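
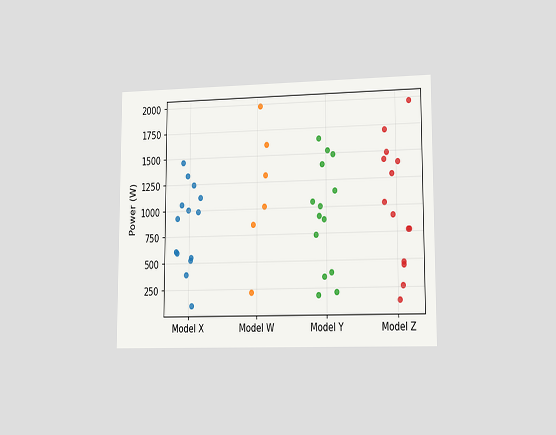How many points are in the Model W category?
6

The chart is viewed slightly from the right. Counting the markers in the Model W column gives 6.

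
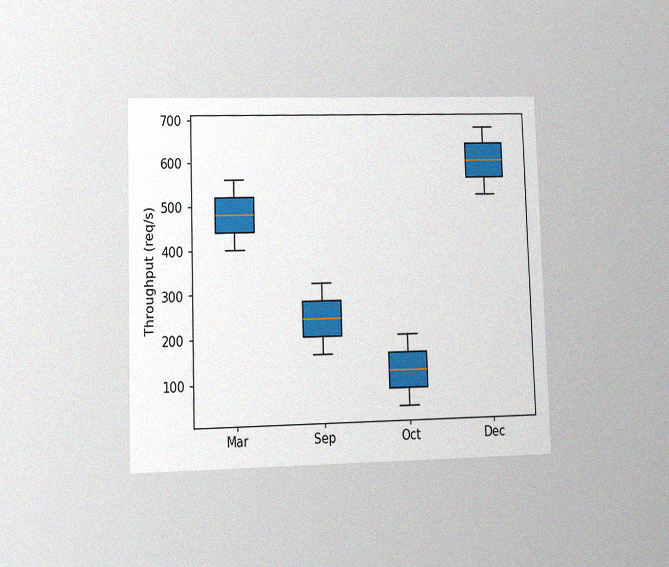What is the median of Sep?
240req/s

The chart is viewed at a slight angle, with some photo noise. The median line in the Sep box sits at 240req/s.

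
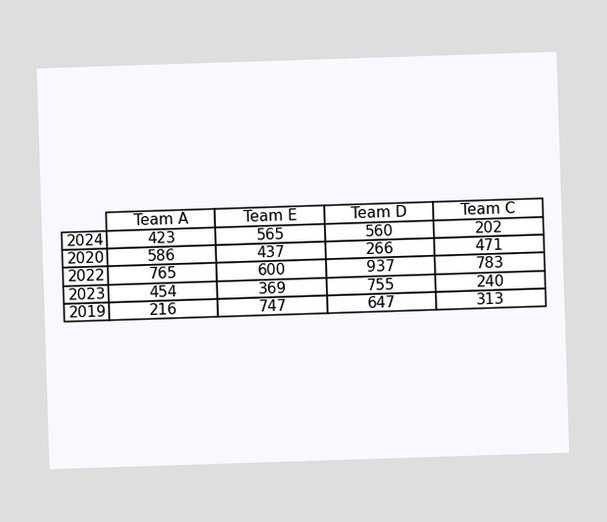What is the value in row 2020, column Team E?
437

The (2020, Team E) cell reads 437.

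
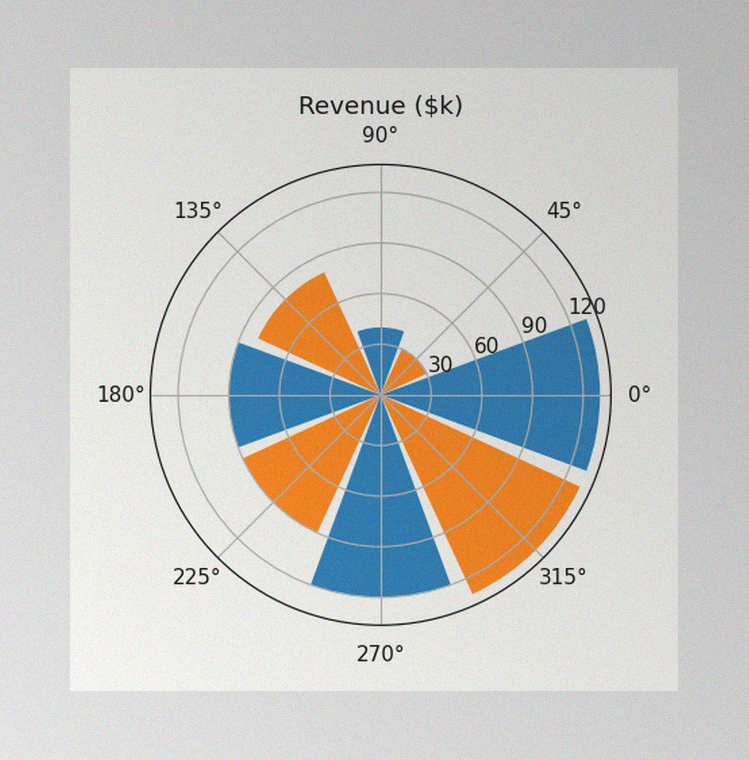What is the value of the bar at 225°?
$90k

The image has some photo noise and uneven lighting. The bar at 225° reaches $90k on the radial axis.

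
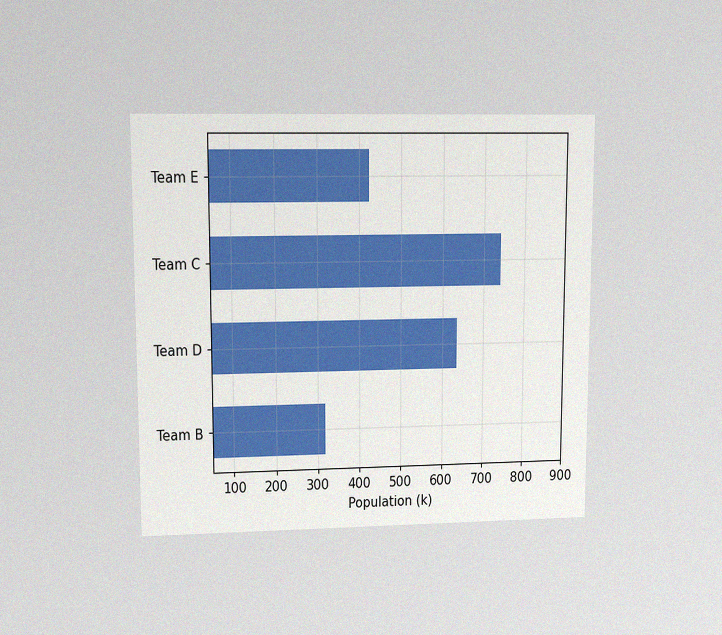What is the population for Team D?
636k

The chart is viewed at a slight angle, with some photo noise. Reading along the chart's x-axis, the Team D bar reaches 636k.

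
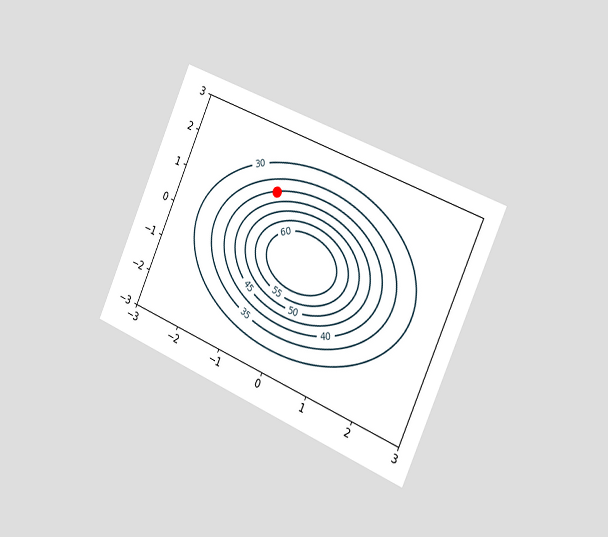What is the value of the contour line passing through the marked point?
40

The chart is tilted about 24° clockwise and viewed slightly from the right. The marked point sits on the contour labelled 40.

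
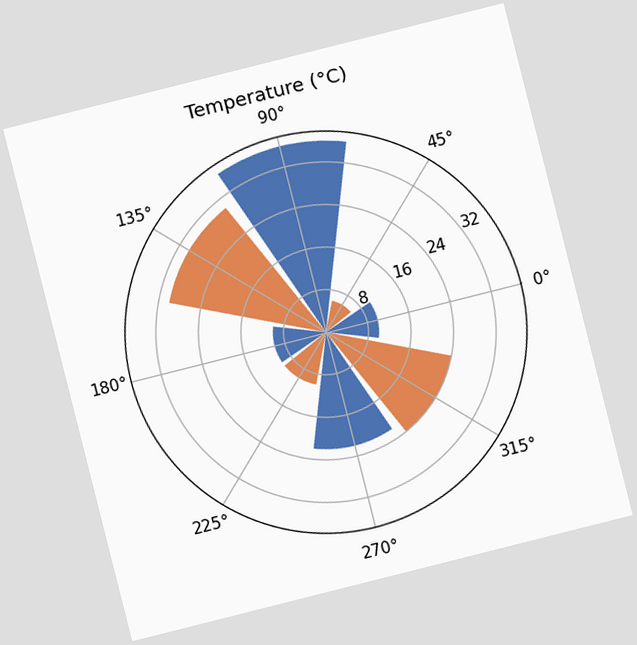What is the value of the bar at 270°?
22°C

The chart is tilted about 14° counter-clockwise. The bar at 270° reaches 22°C on the radial axis.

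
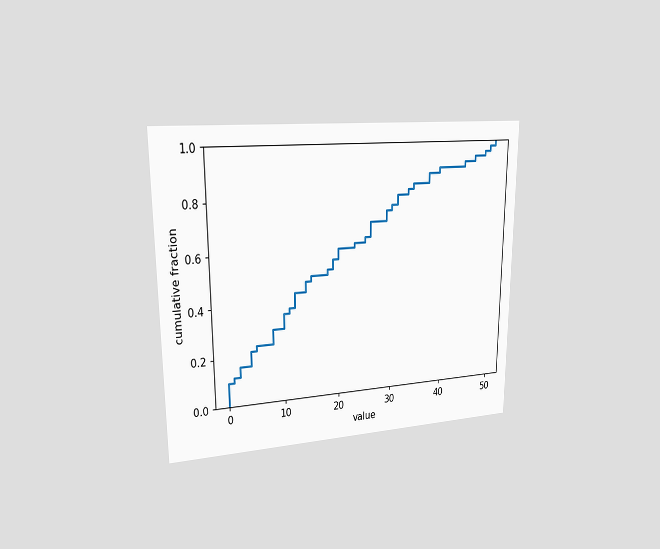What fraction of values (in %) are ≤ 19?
56%

The chart is viewed slightly from the left. At x=19 the ECDF step is at 56%.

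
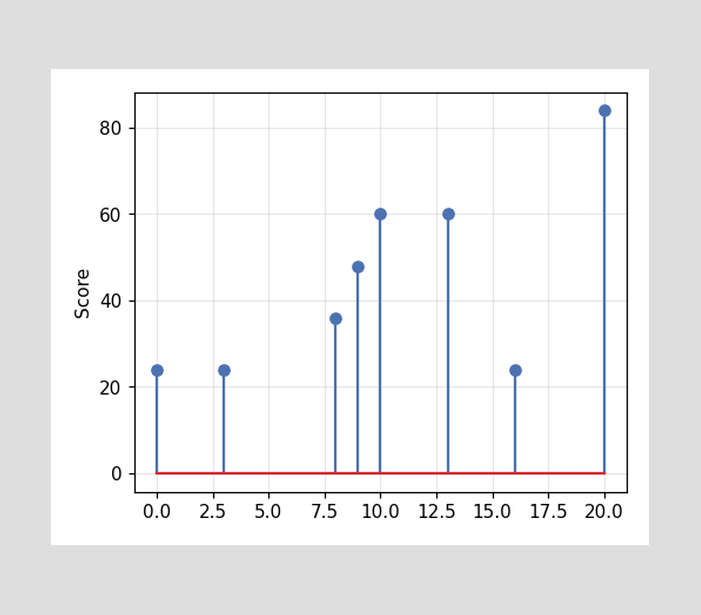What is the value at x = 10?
60

The stem at x=10 reaches 60.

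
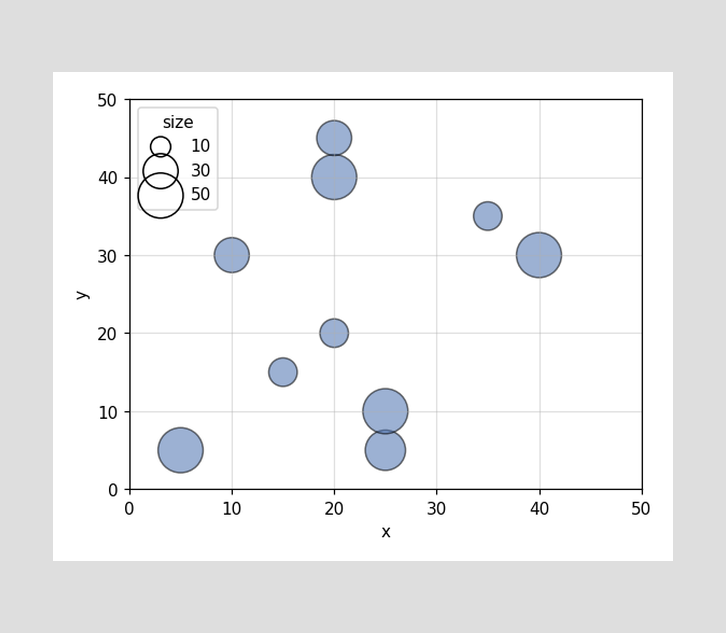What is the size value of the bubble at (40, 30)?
Matching the bubble at (40, 30) against the size legend gives 50.

50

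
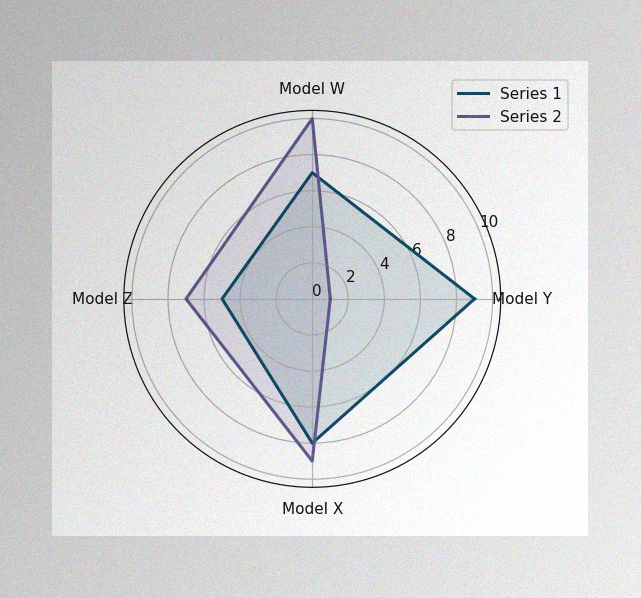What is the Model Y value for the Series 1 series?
9

The image has some photo noise and uneven lighting. On the Model Y axis, Series 1 reaches 9.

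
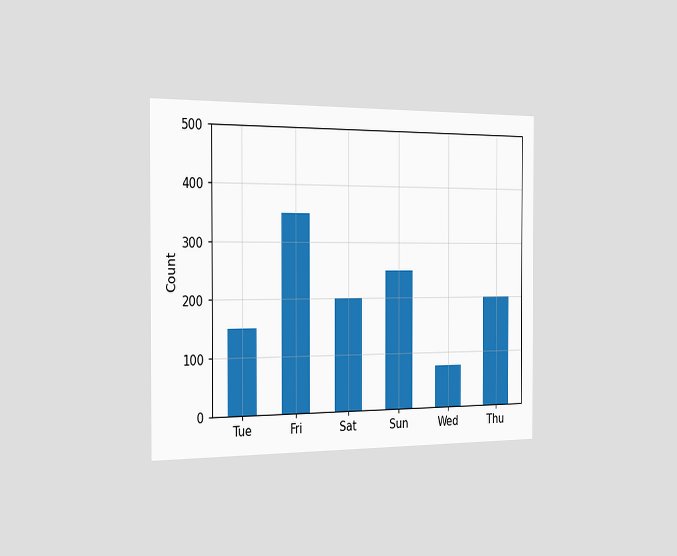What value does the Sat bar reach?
200

The chart is viewed slightly from the left. Reading along the chart's y-axis, the Sat bar reaches 200.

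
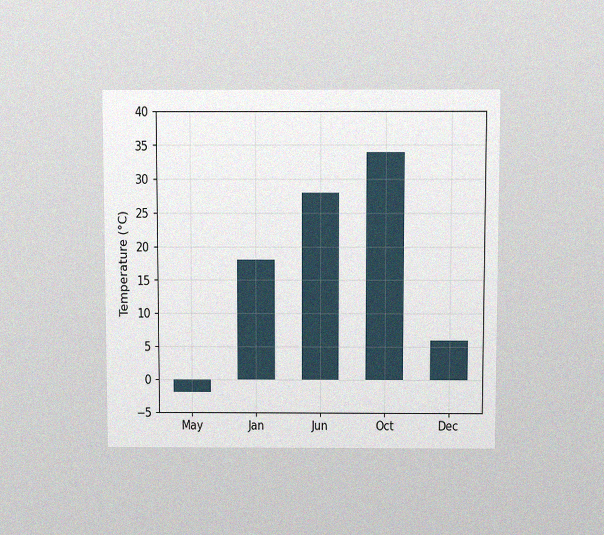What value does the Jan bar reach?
The chart is viewed slightly from above, with some photo noise. Reading along the chart's y-axis, the Jan bar reaches 18°C.

18°C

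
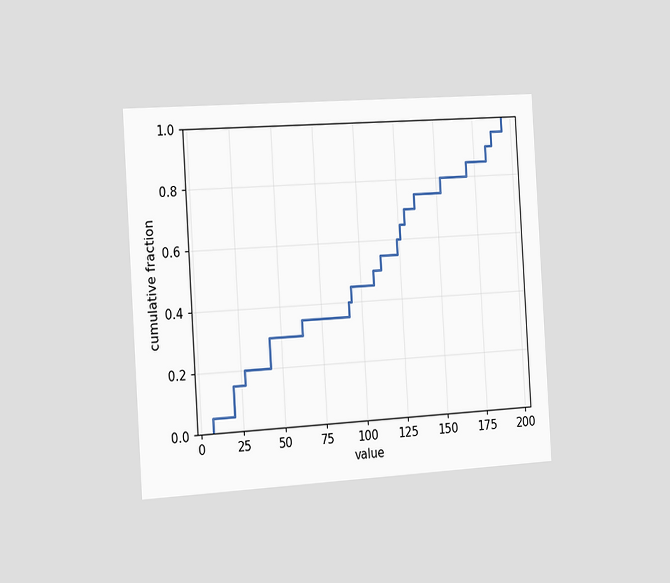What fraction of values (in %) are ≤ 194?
100%

The chart is tilted about 4° counter-clockwise and viewed slightly from the left. At x=194 the ECDF step is at 100%.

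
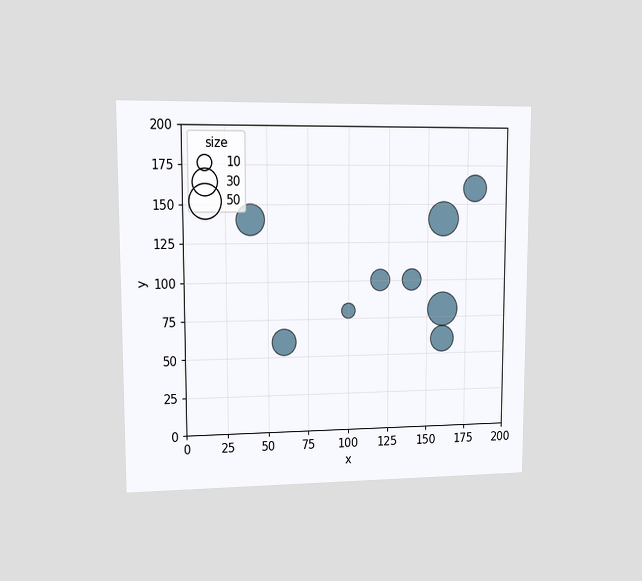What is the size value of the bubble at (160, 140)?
50

The chart is viewed at a slight angle. Matching the bubble at (160, 140) against the size legend gives 50.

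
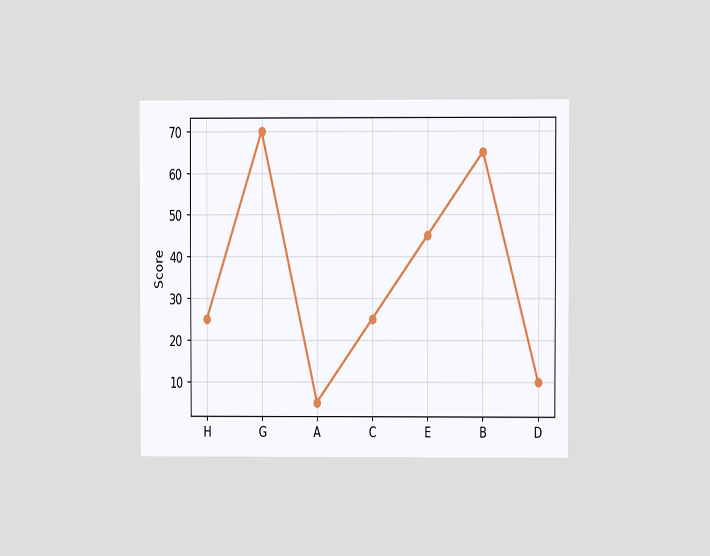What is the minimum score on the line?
The chart is viewed at a slight angle. The lowest point is at A, and reading across to the y-axis gives 5.

5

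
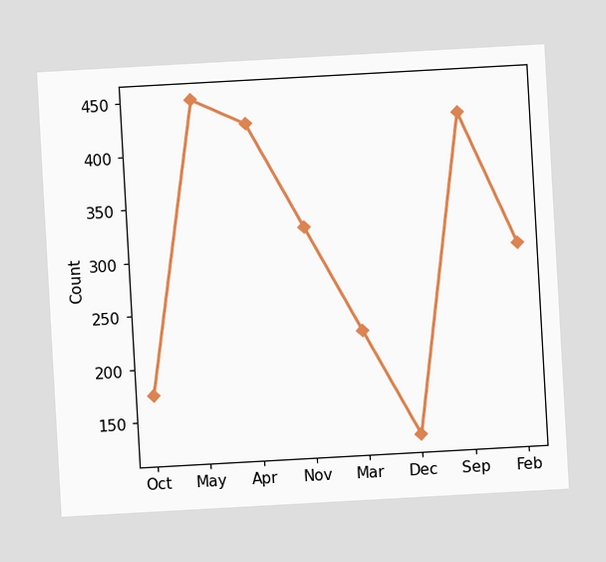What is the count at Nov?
The chart is tilted about 3° counter-clockwise. At Nov, the line is at 325.

325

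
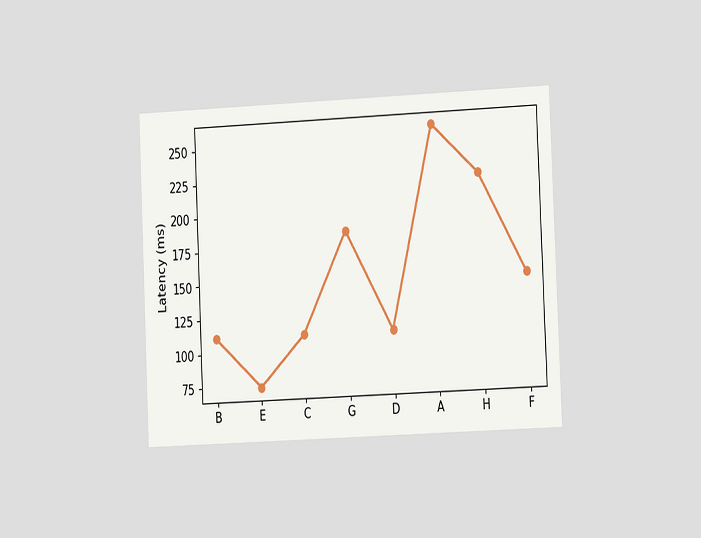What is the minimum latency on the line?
The chart is tilted about 3° counter-clockwise and viewed slightly from the right. The lowest point is at E, and reading across to the y-axis gives 74ms.

74ms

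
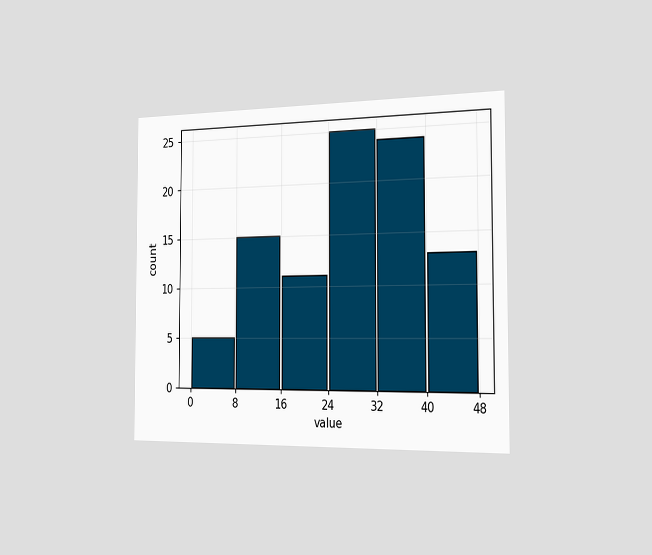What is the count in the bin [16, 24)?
The chart is viewed slightly from the right. The [16, 24) bin has height 11.

11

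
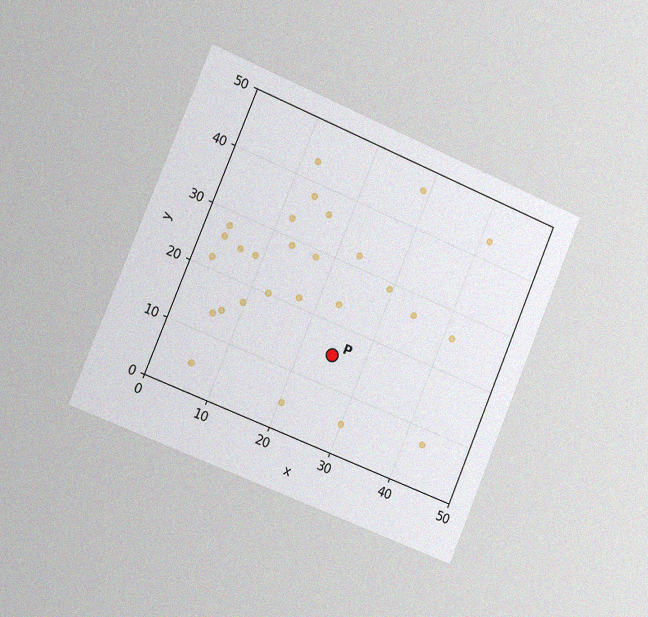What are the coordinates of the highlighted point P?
(25, 15)

The chart is tilted about 23° clockwise and viewed slightly from the left, with some photo noise. Following the gridlines from P to each axis, P sits at (25, 15).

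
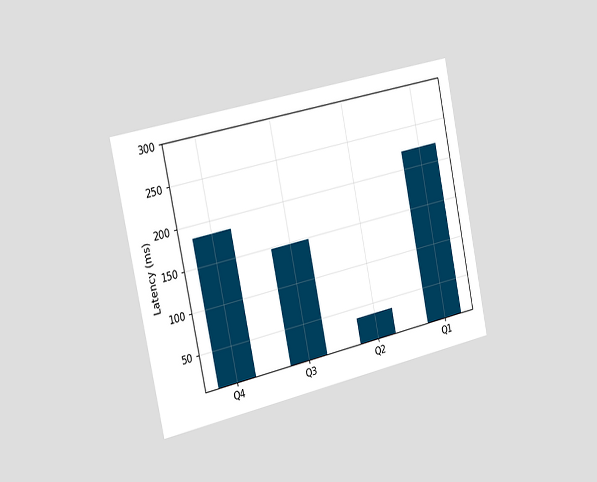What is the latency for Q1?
The chart is tilted about 12° counter-clockwise and viewed slightly from the left. Reading along the chart's y-axis, the Q1 bar reaches 222ms.

222ms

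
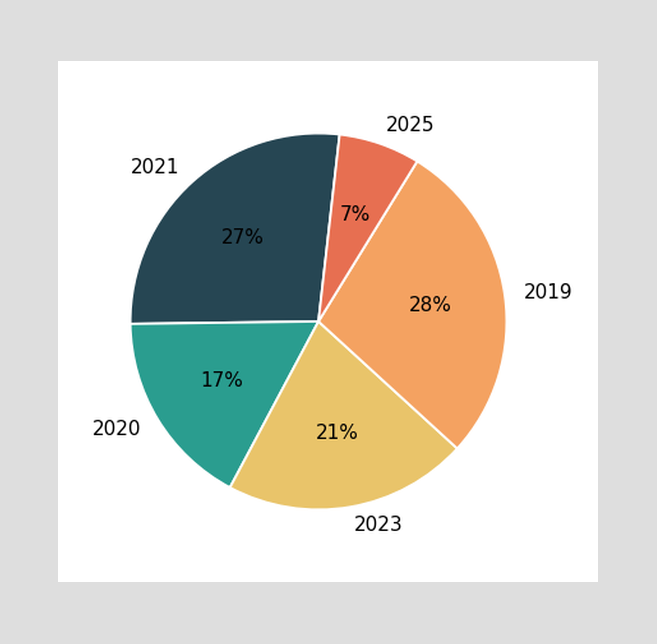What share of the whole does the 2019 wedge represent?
28%

The 2019 slice takes up 28% of the pie.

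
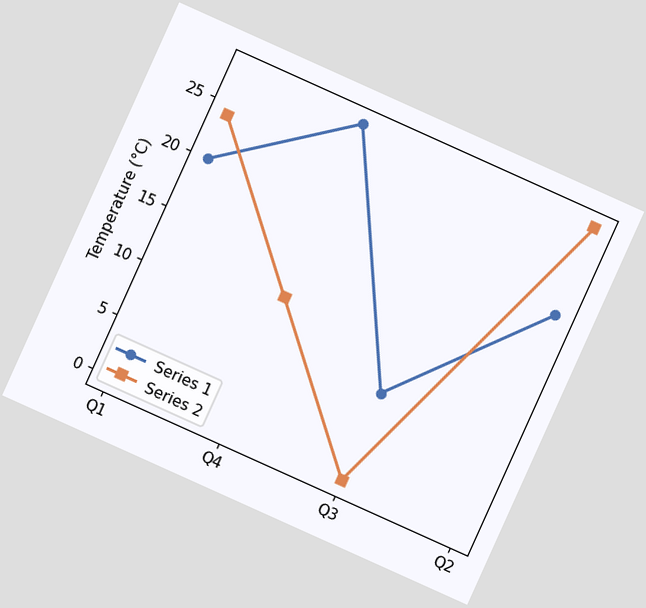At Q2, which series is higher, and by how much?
Series 2, by 8°C

The chart is tilted about 24° clockwise. At Q2, Series 2 sits above the other line by 8°C.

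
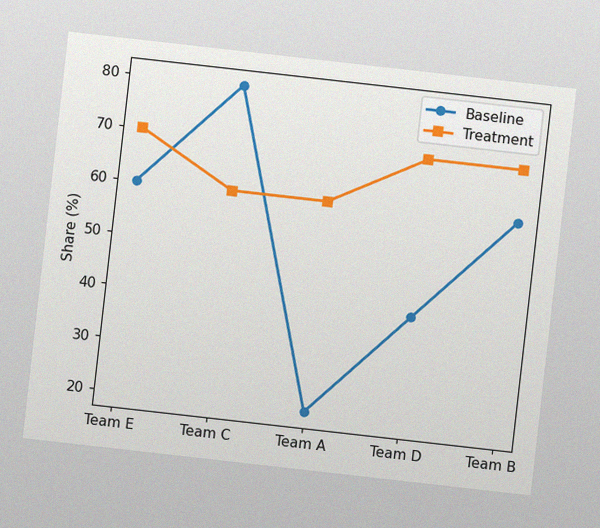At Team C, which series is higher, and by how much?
The chart is tilted about 6° clockwise, with some photo noise. At Team C, Baseline sits above the other line by 20%.

Baseline, by 20%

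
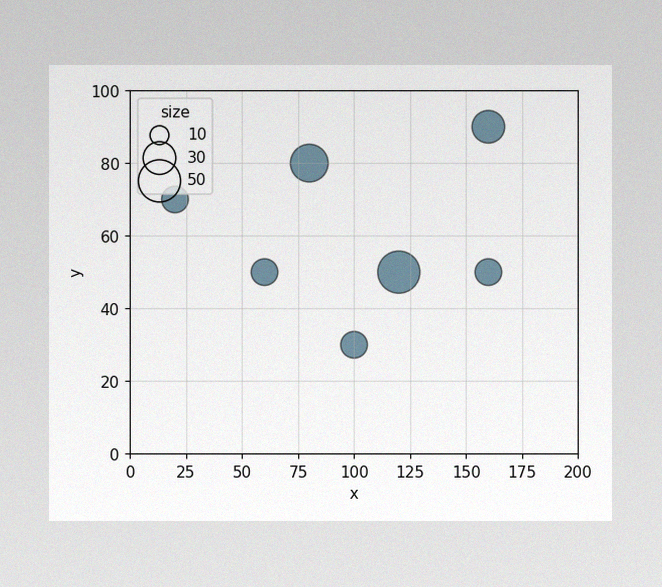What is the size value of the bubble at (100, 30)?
20

The image has some photo noise and uneven lighting. Matching the bubble at (100, 30) against the size legend gives 20.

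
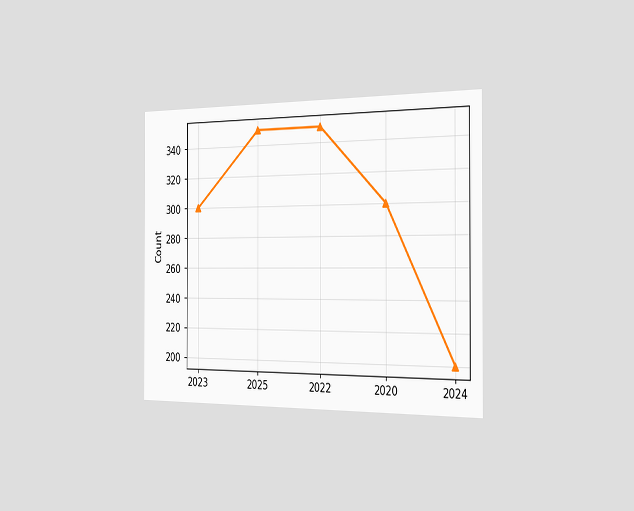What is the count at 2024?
200

The chart is viewed slightly from the right. At 2024, the line is at 200.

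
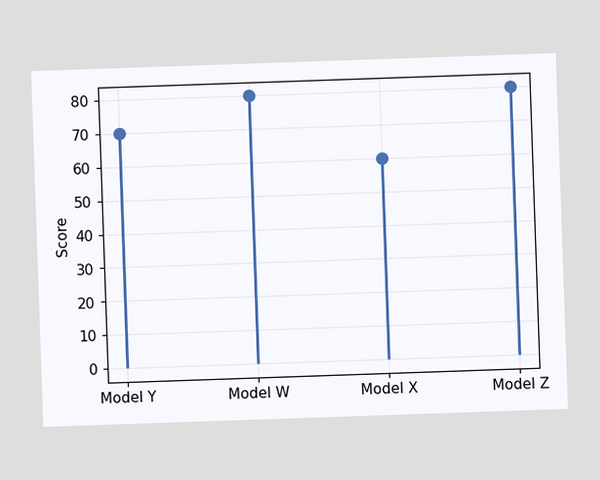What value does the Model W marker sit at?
80

The Model W marker sits at 80.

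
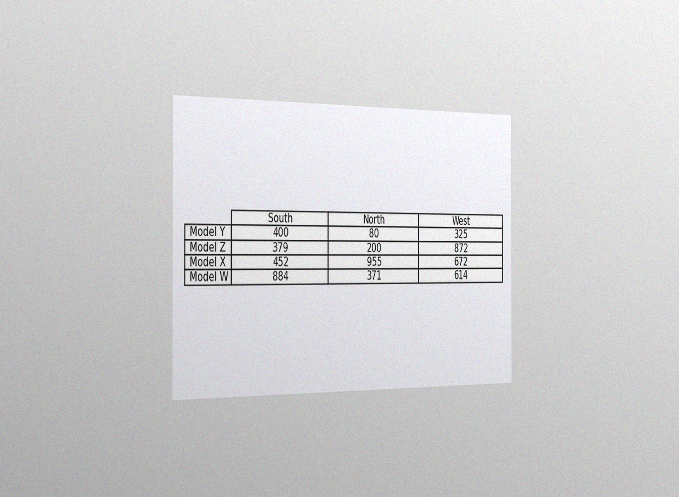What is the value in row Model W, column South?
The chart is viewed slightly from the left, with some photo noise. The (Model W, South) cell reads 884.

884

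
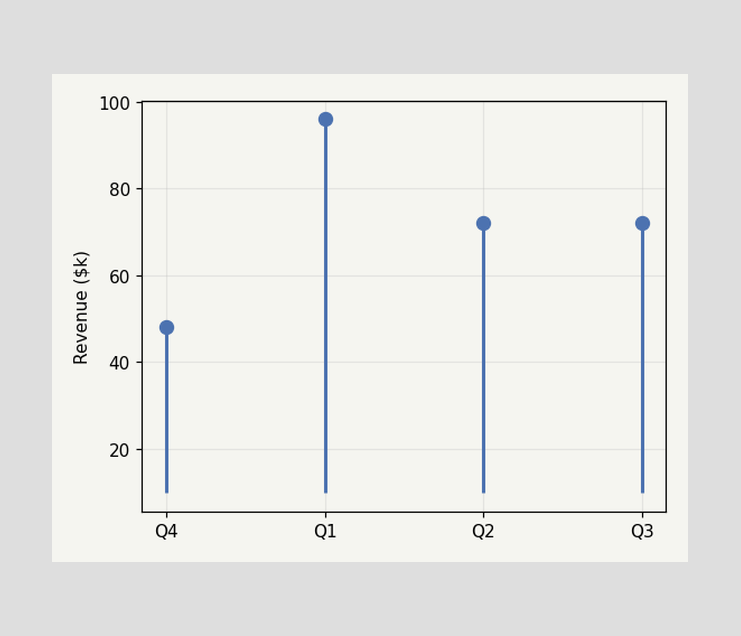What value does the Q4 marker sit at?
The Q4 marker sits at $48k.

$48k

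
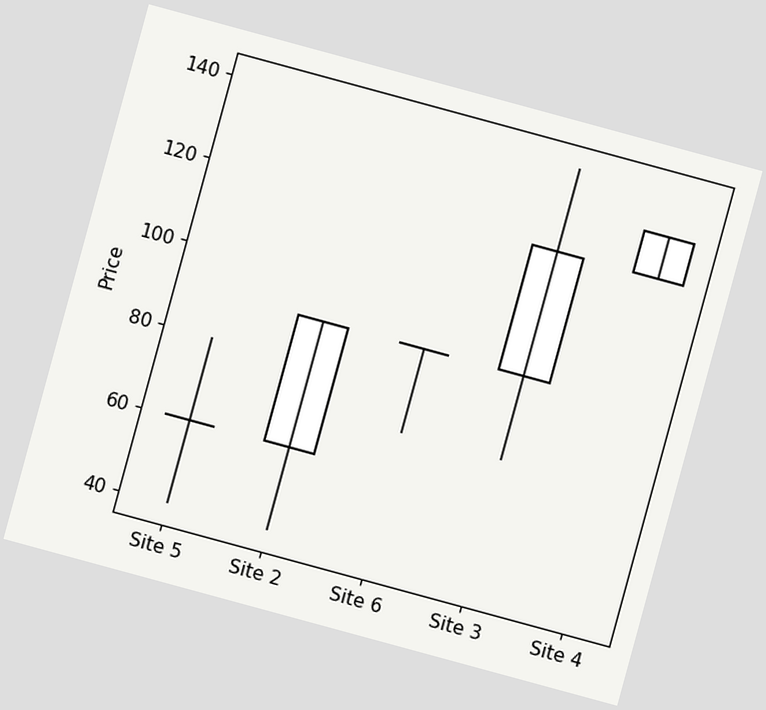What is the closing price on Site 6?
90

The chart is tilted about 15° clockwise. The Site 6 candle closes at 90.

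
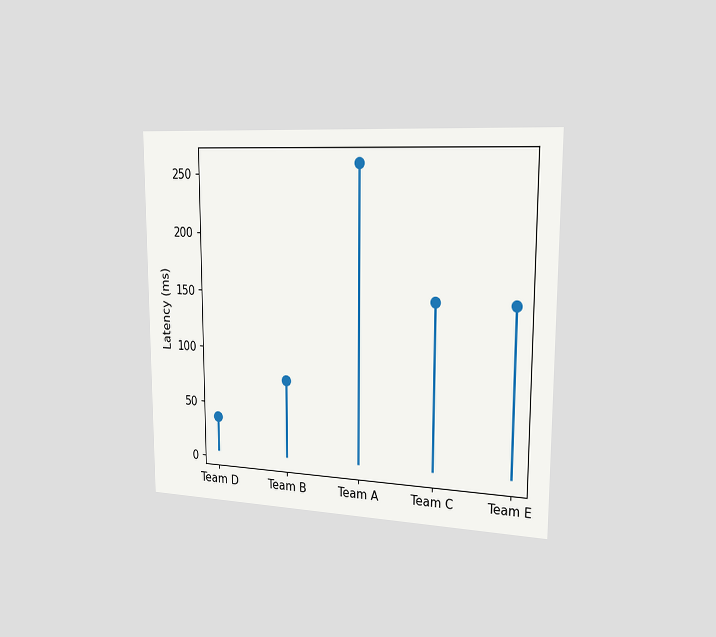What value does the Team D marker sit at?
37ms

The chart is viewed slightly from the right. The Team D marker sits at 37ms.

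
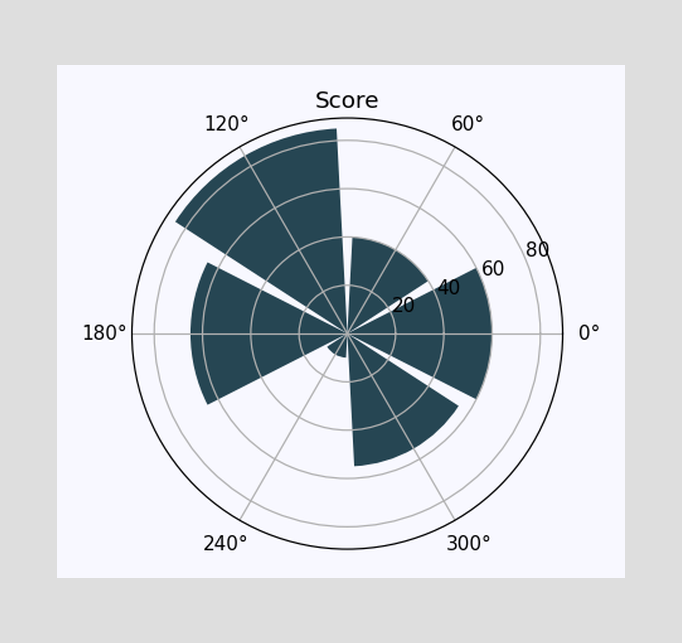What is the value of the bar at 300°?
55

The bar at 300° reaches 55 on the radial axis.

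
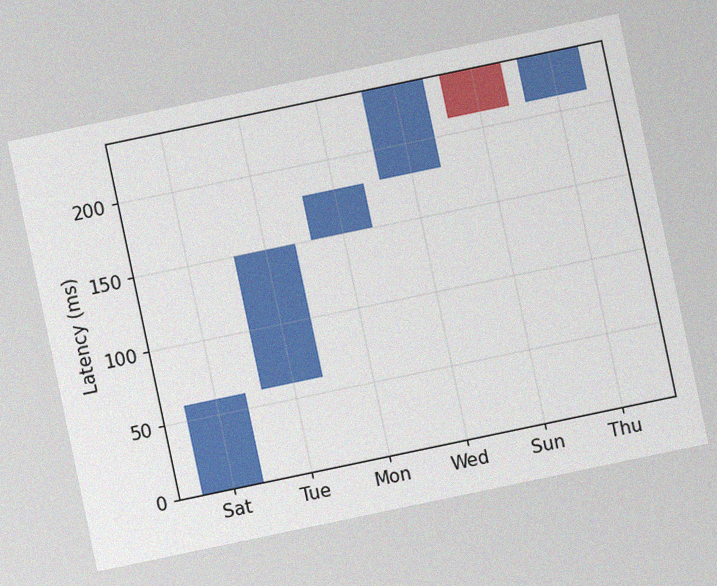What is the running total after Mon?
The chart is tilted about 12° counter-clockwise, with some photo noise. After Mon the running total reaches 180ms.

180ms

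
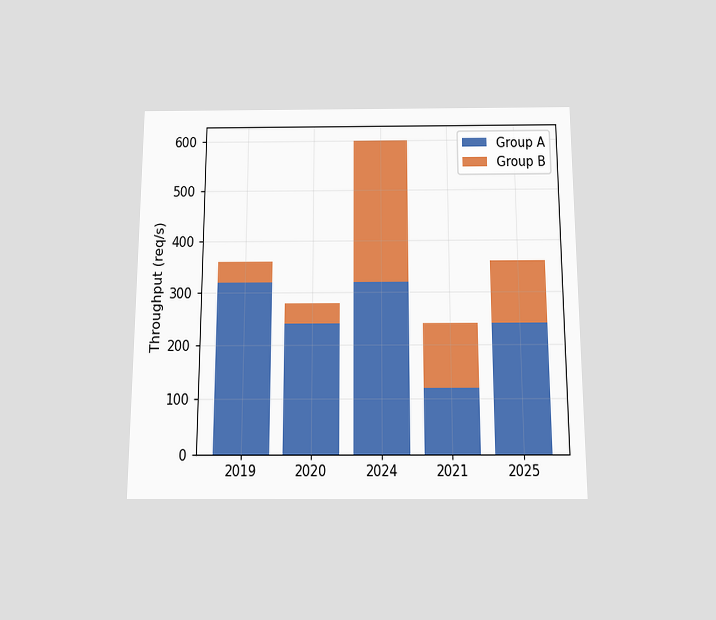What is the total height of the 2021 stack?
240req/s

The chart is viewed slightly from below. The 2021 stack's top reaches 240req/s on the y-axis.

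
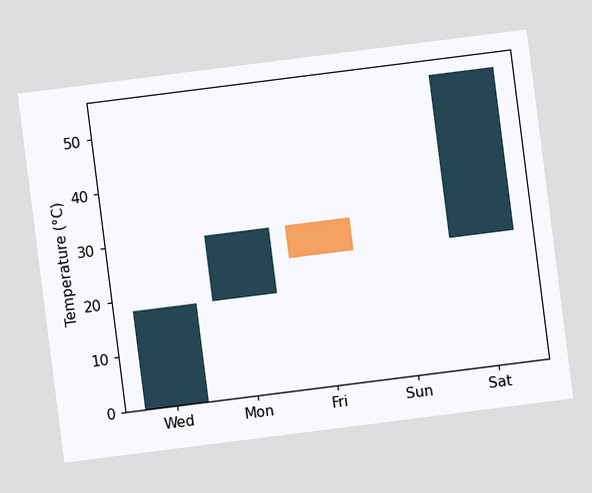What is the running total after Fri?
24°C

The chart is tilted about 7° counter-clockwise. After Fri the running total reaches 24°C.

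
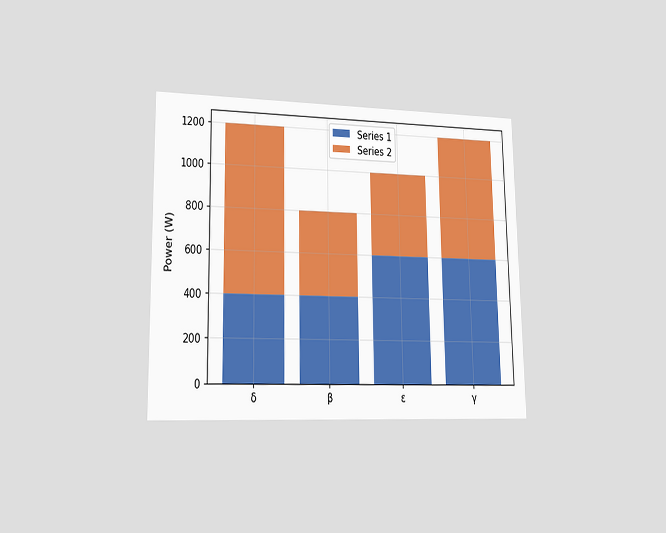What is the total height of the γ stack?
The chart is viewed at a slight angle. The γ stack's top reaches 1200W on the y-axis.

1200W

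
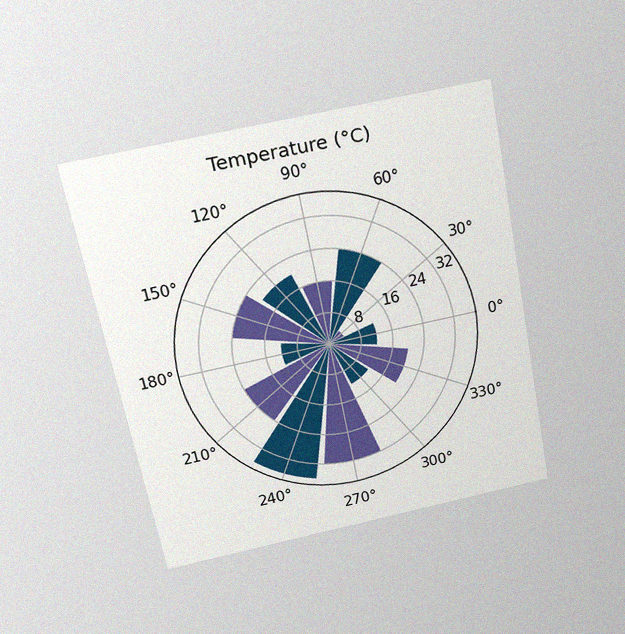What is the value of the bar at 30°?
4°C

The chart is tilted about 11° counter-clockwise and viewed slightly from above, with some photo noise. The bar at 30° reaches 4°C on the radial axis.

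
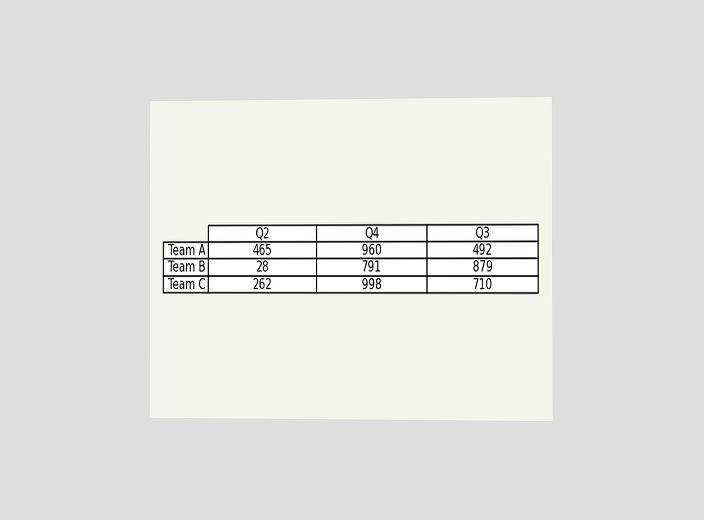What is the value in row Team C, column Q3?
710

The chart is viewed slightly from the right. The (Team C, Q3) cell reads 710.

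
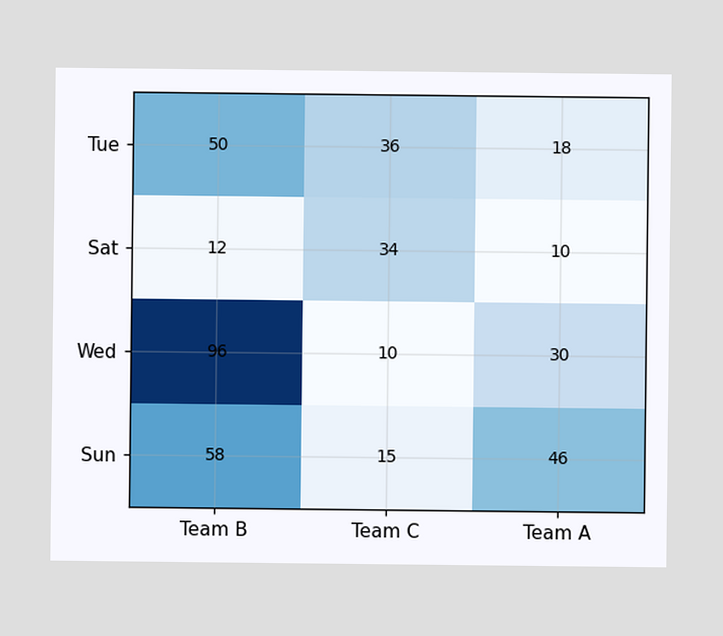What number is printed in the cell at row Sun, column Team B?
The (Sun, Team B) cell reads 58.

58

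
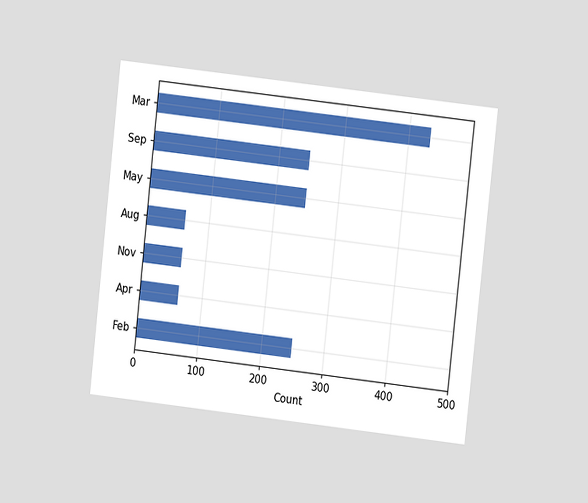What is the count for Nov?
The chart is tilted about 6° clockwise and viewed at a slight angle. Reading along the chart's x-axis, the Nov bar reaches 62.

62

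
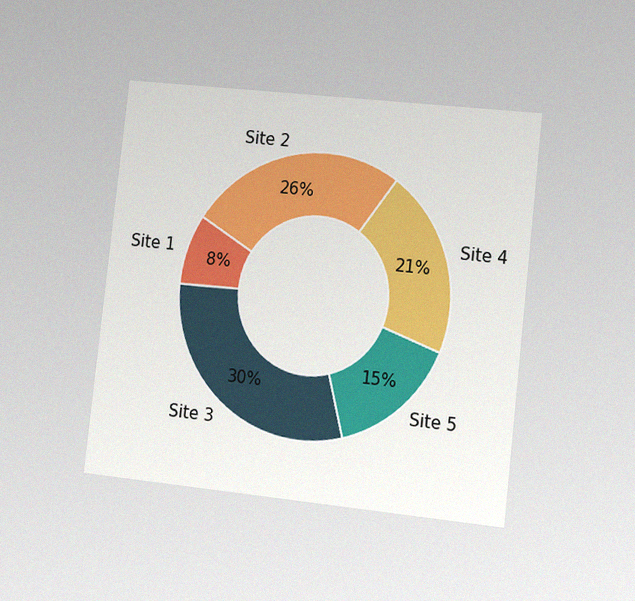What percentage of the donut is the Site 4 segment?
21%

The chart is tilted about 6° clockwise and viewed slightly from the right, with some photo noise. The Site 4 segment takes up 21% of the ring.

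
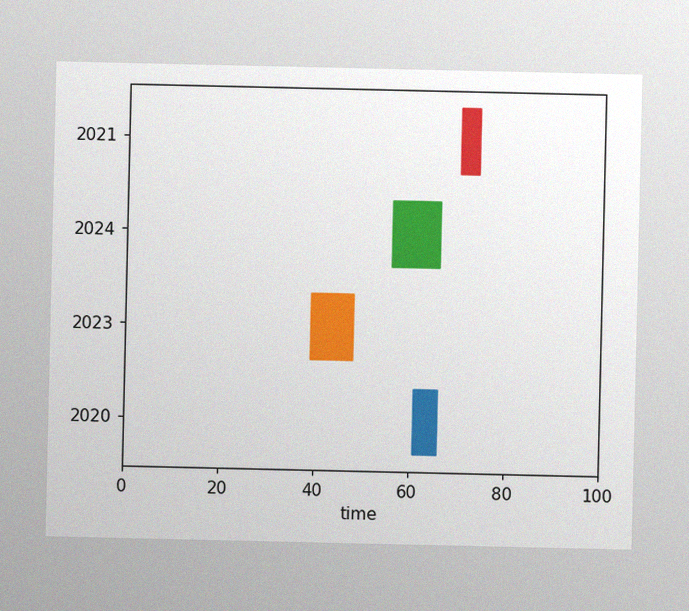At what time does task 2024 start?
The image has some photo noise and uneven lighting. The 2024 bar begins at t=56.

56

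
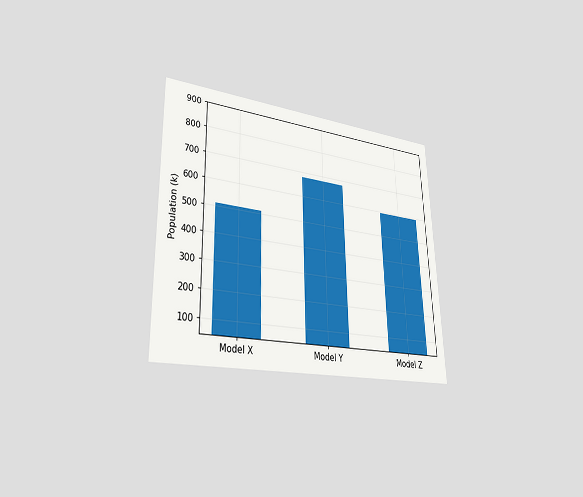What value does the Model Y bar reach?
The chart is viewed slightly from the left. Reading along the chart's y-axis, the Model Y bar reaches 680k.

680k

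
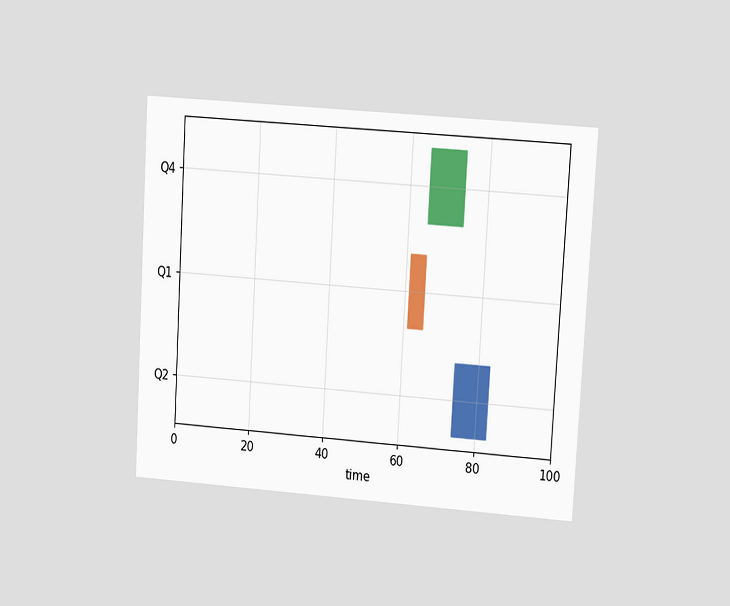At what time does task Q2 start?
74

The chart is tilted about 3° clockwise and viewed at a slight angle. The Q2 bar begins at t=74.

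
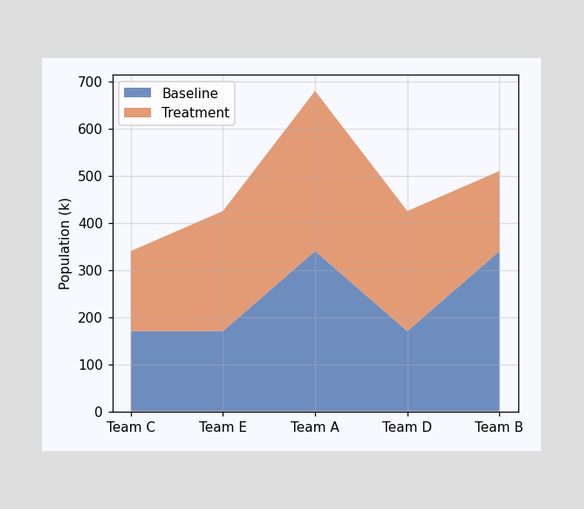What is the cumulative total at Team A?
The stacked total at Team A reaches 680k.

680k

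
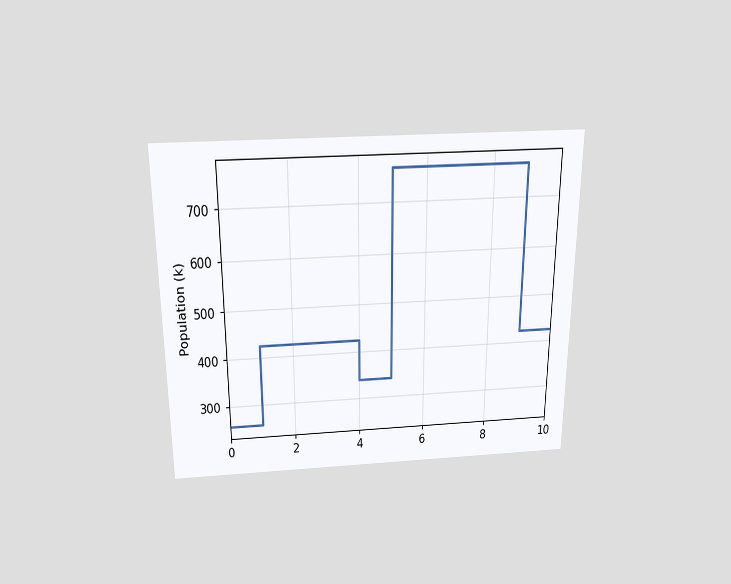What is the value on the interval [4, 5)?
340k

The chart is viewed slightly from above. On [4, 5) the step sits at 340k.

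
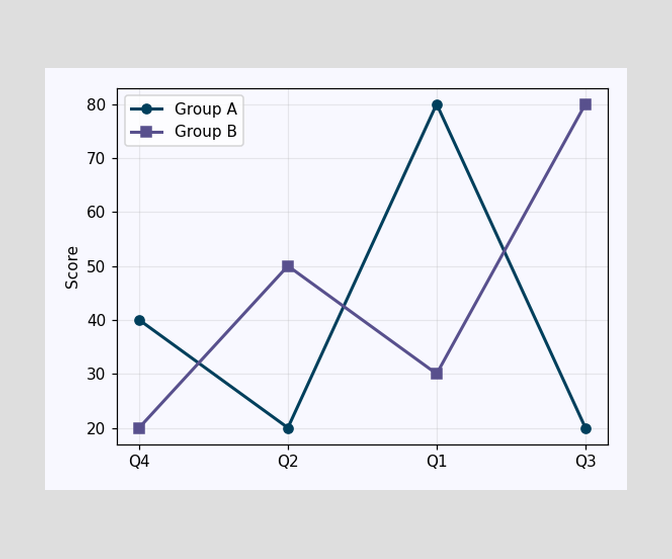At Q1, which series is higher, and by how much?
Group A, by 50

At Q1, Group A sits above the other line by 50.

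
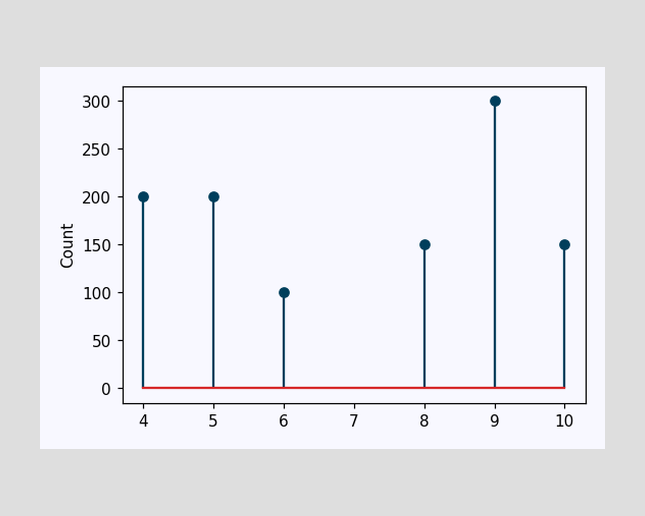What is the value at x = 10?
The stem at x=10 reaches 150.

150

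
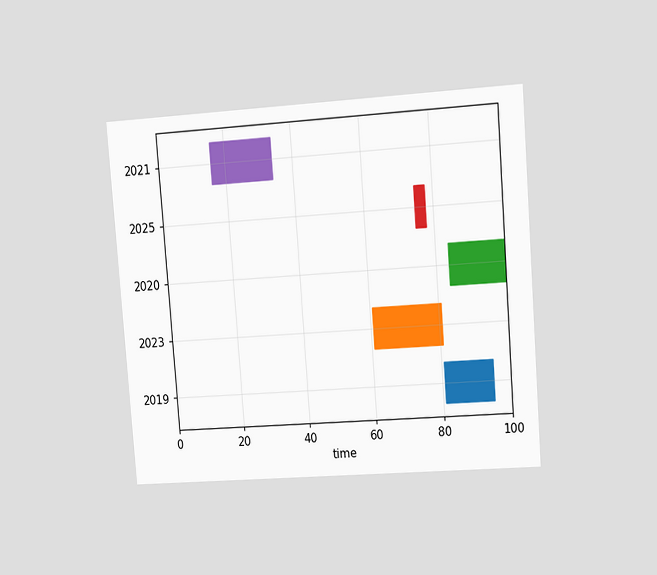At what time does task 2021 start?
16

The chart is tilted about 4° counter-clockwise and viewed at a slight angle. The 2021 bar begins at t=16.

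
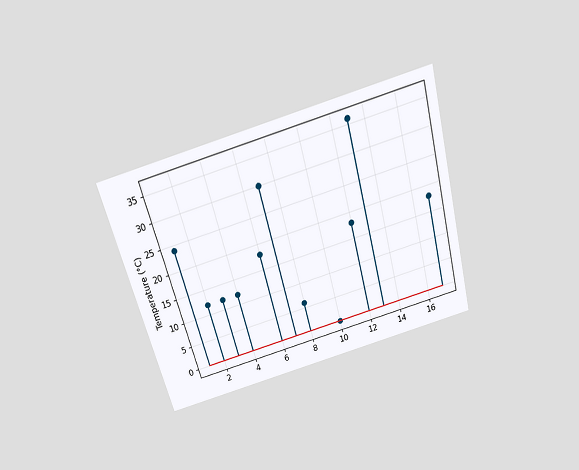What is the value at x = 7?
The chart is tilted about 15° counter-clockwise and viewed slightly from above. The stem at x=7 reaches 30°C.

30°C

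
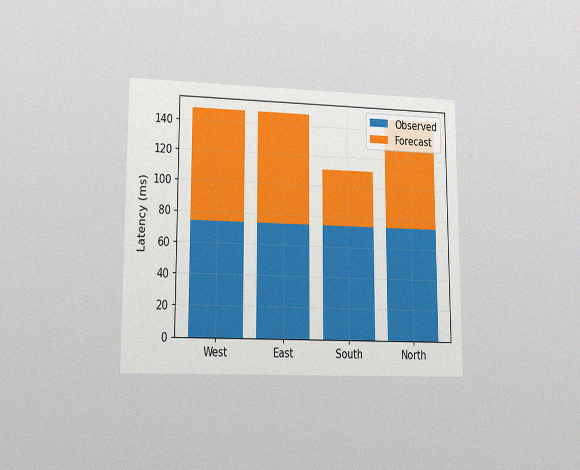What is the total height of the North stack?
The chart is viewed at a slight angle, with some photo noise. The North stack's top reaches 148ms on the y-axis.

148ms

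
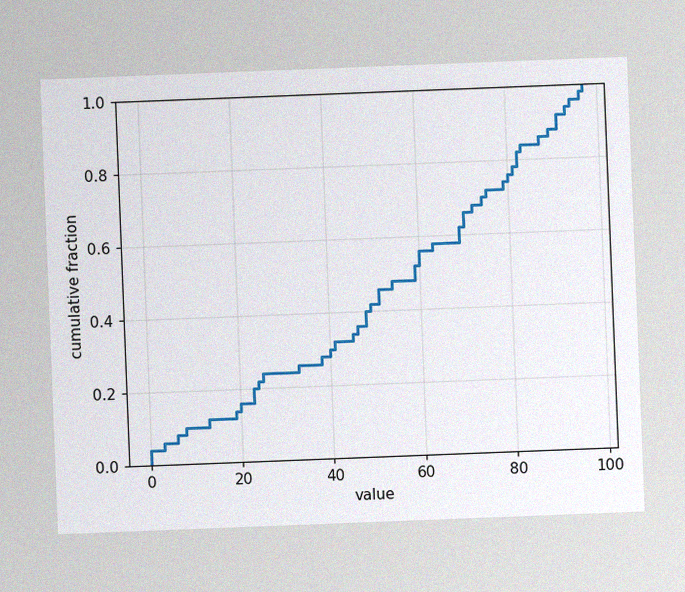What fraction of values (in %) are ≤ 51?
The chart is tilted about 2° counter-clockwise, with some photo noise. At x=51 the ECDF step is at 46%.

46%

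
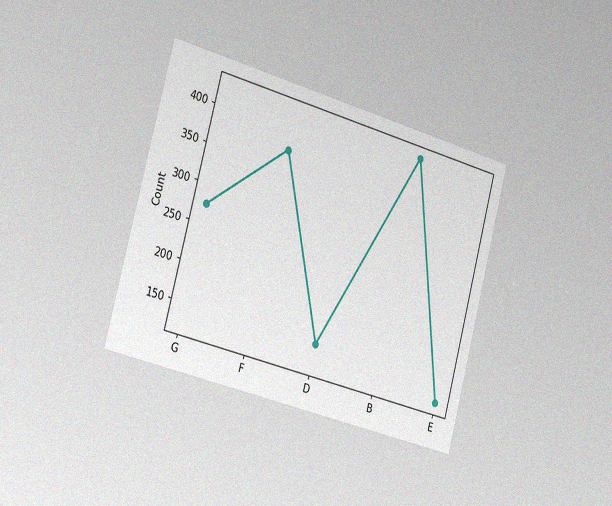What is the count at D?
The chart is tilted about 15° clockwise and viewed slightly from the left, with some photo noise. At D, the line is at 150.

150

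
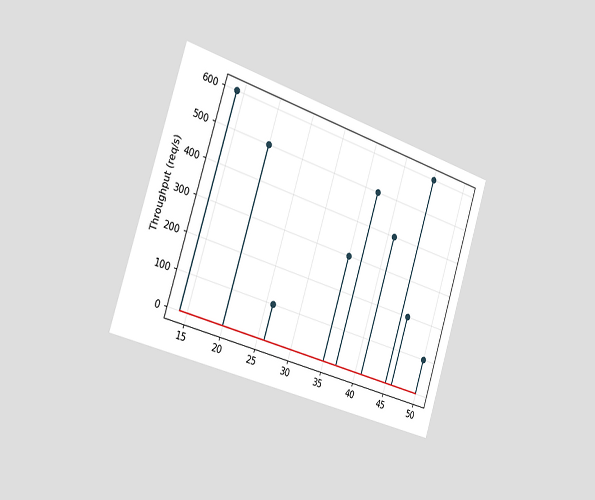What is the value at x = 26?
The chart is tilted about 18° clockwise and viewed slightly from the left. The stem at x=26 reaches 100req/s.

100req/s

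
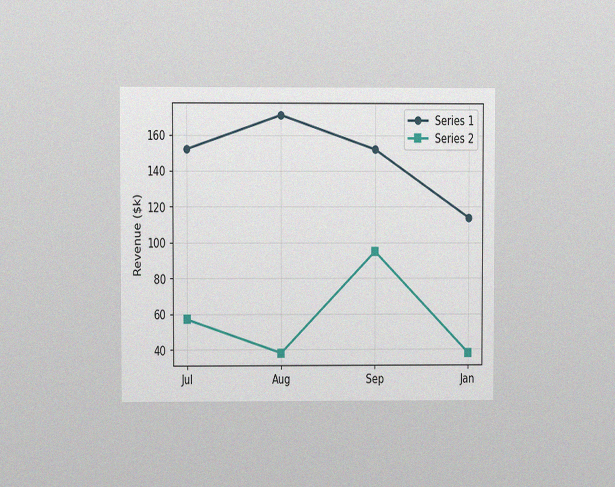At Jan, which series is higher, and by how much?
Series 1, by $76k

The chart is viewed at a slight angle, with some photo noise. At Jan, Series 1 sits above the other line by $76k.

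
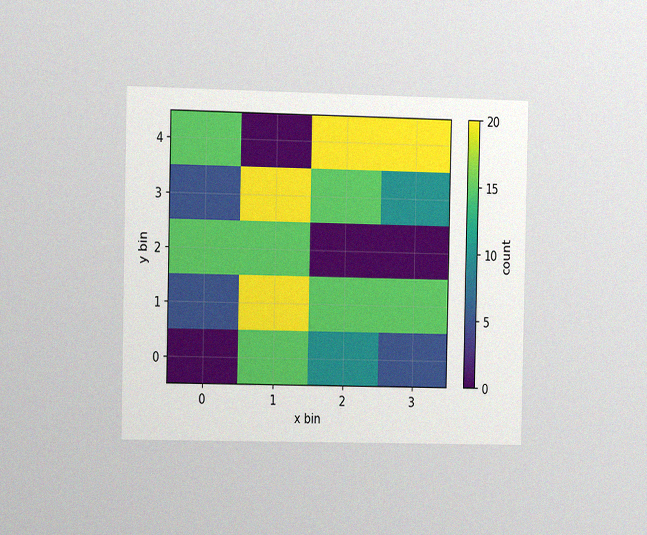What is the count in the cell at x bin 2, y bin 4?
20

The chart is viewed slightly from the left, with some photo noise. Matching the cell (2, 4) against the colorbar gives 20.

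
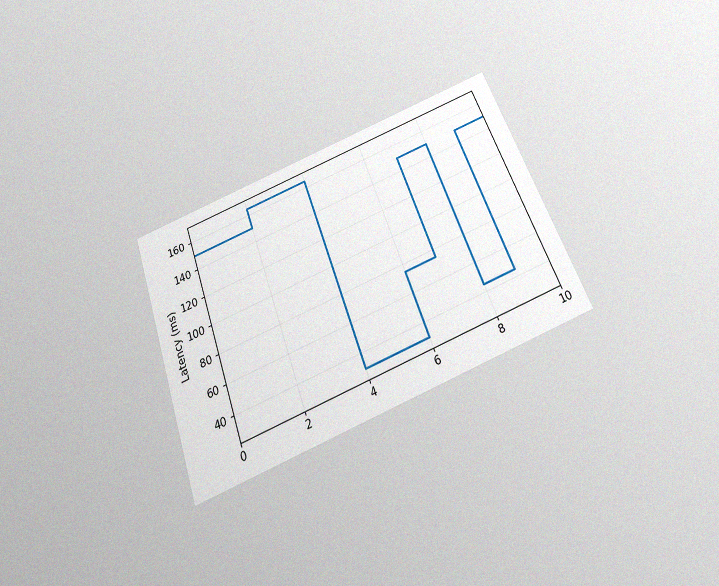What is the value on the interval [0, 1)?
The chart is tilted about 20° counter-clockwise and viewed slightly from below, with some photo noise. On [0, 1) the step sits at 150ms.

150ms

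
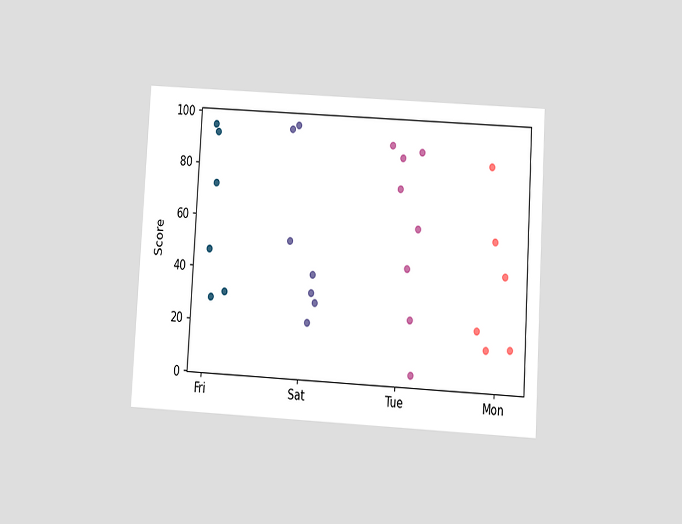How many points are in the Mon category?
The chart is tilted about 3° clockwise and viewed slightly from below. Counting the markers in the Mon column gives 6.

6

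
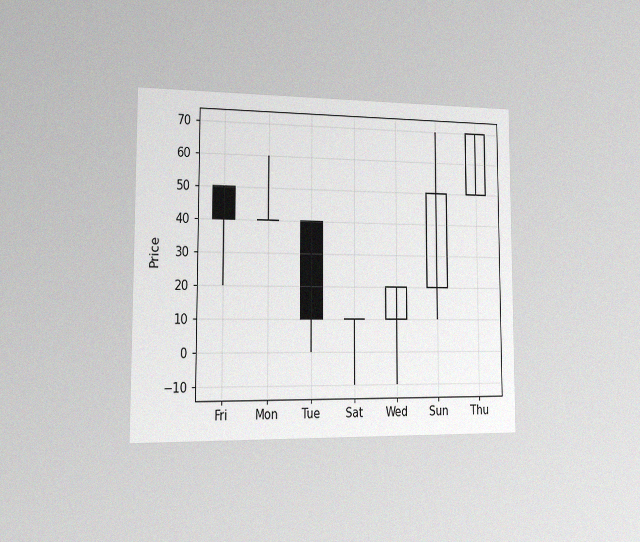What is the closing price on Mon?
40

The chart is viewed slightly from the left, with some photo noise. The Mon candle closes at 40.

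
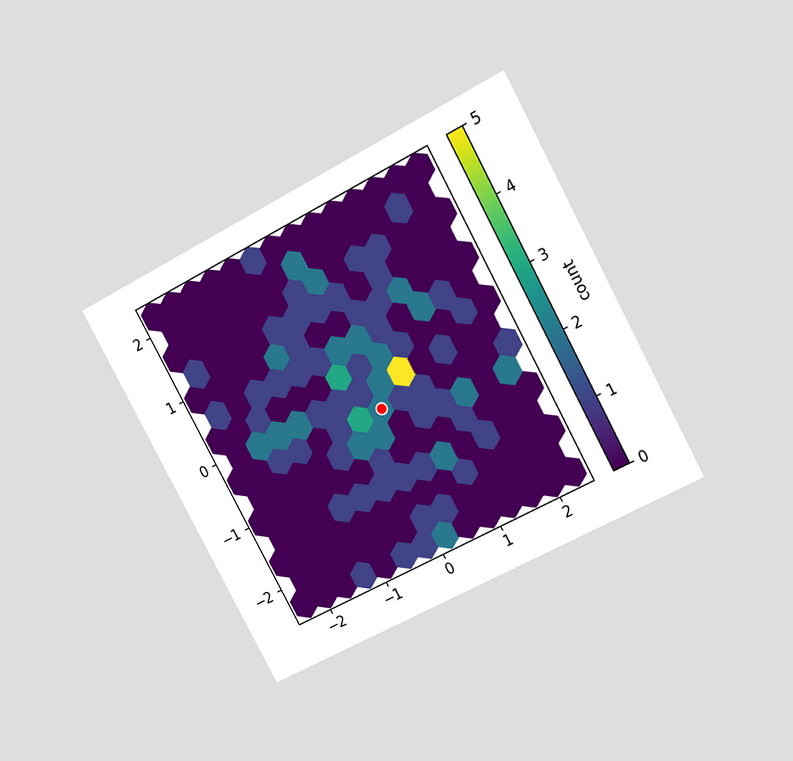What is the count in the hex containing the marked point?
The chart is tilted about 28° counter-clockwise and viewed at a slight angle. The marked hex reads 2 on the colorbar.

2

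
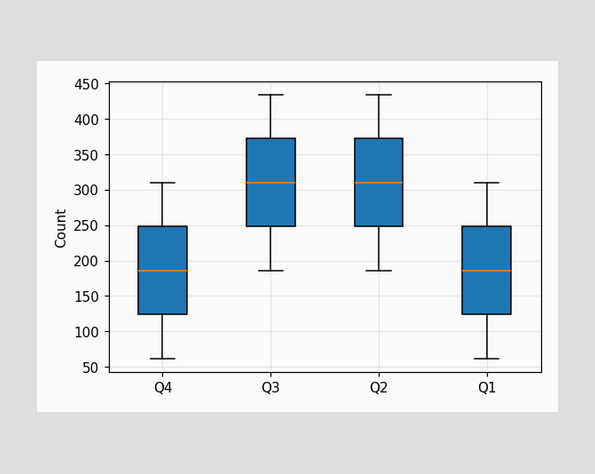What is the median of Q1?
186

The median line in the Q1 box sits at 186.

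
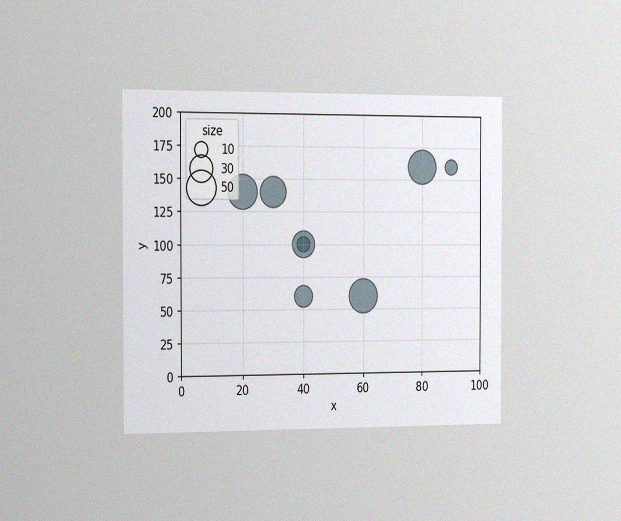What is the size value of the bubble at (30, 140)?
40

The chart is viewed slightly from the left, with some photo noise. Matching the bubble at (30, 140) against the size legend gives 40.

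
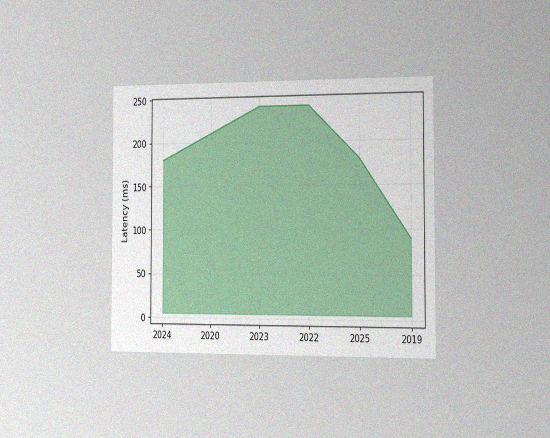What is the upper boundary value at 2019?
The chart is viewed slightly from the right, with some photo noise. At 2019 the upper boundary is at 90ms.

90ms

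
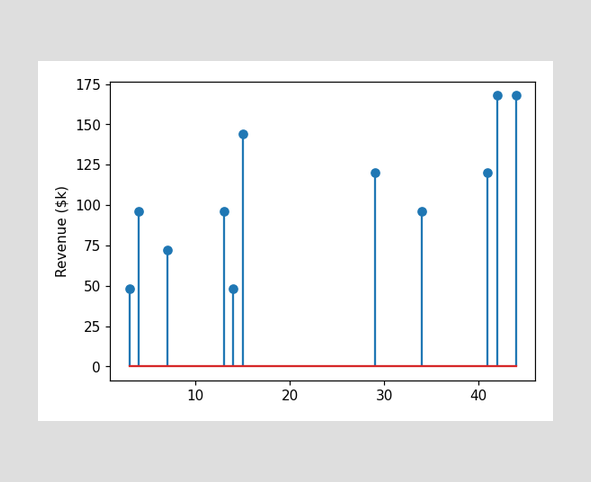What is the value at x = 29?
The stem at x=29 reaches $120k.

$120k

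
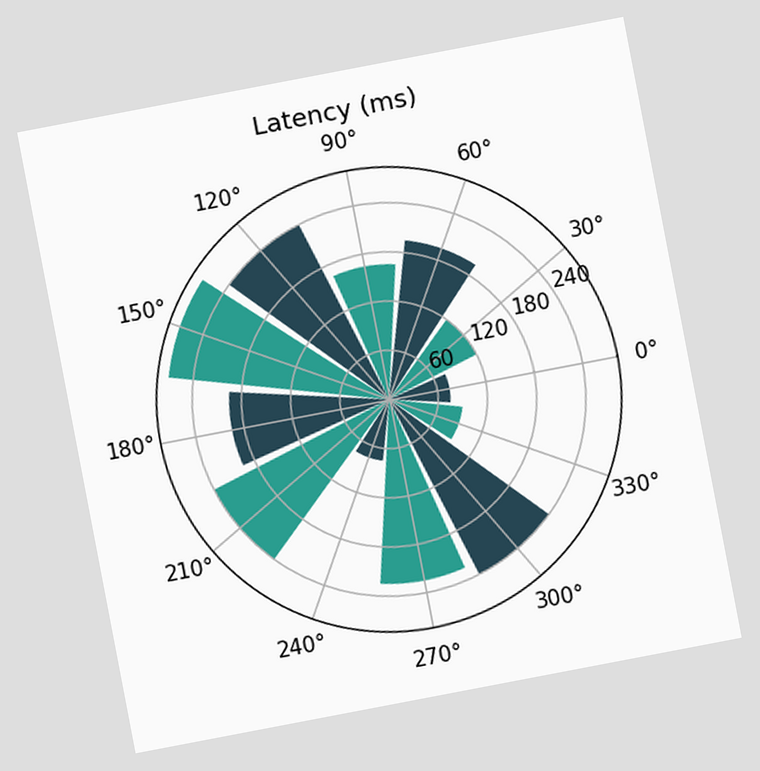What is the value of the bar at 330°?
90ms

The chart is tilted about 11° counter-clockwise. The bar at 330° reaches 90ms on the radial axis.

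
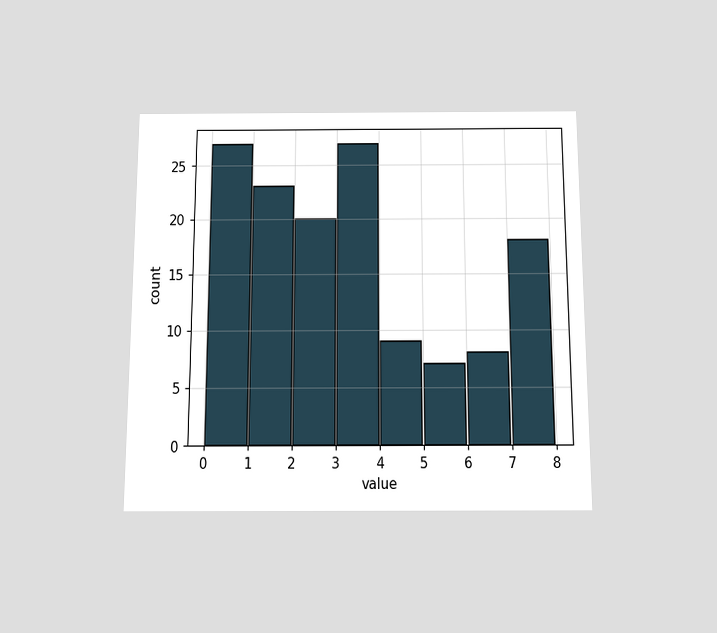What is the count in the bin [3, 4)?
27

The chart is viewed slightly from below. The [3, 4) bin has height 27.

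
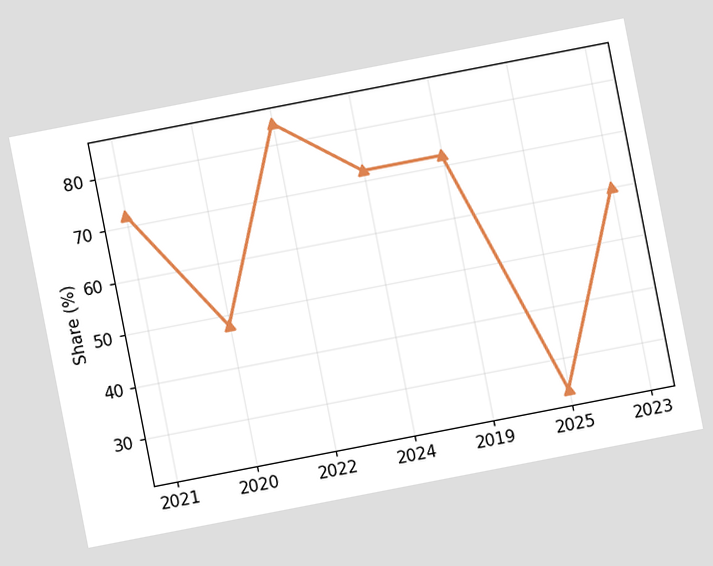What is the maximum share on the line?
84%

The chart is tilted about 11° counter-clockwise. The highest point is at 2022, and reading across to the y-axis gives 84%.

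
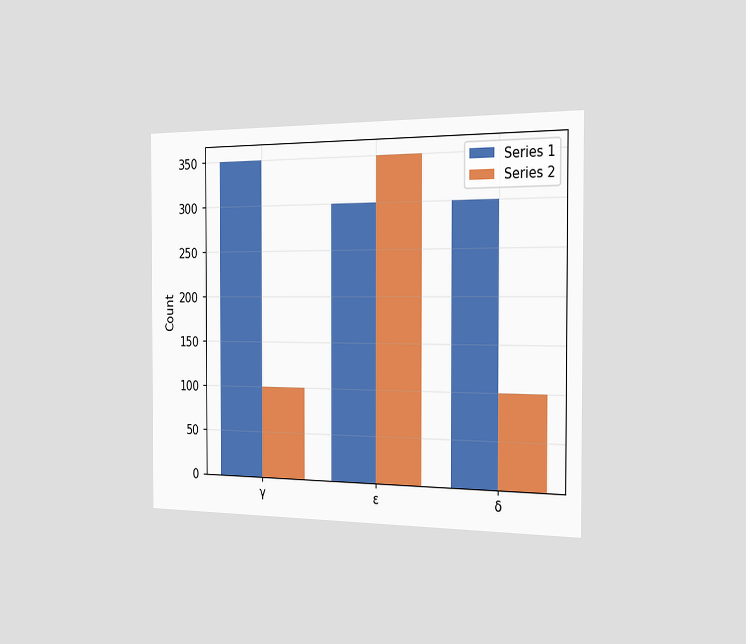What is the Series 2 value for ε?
350

The chart is viewed slightly from the right. The Series 2 bar at ε reaches 350 on the y-axis.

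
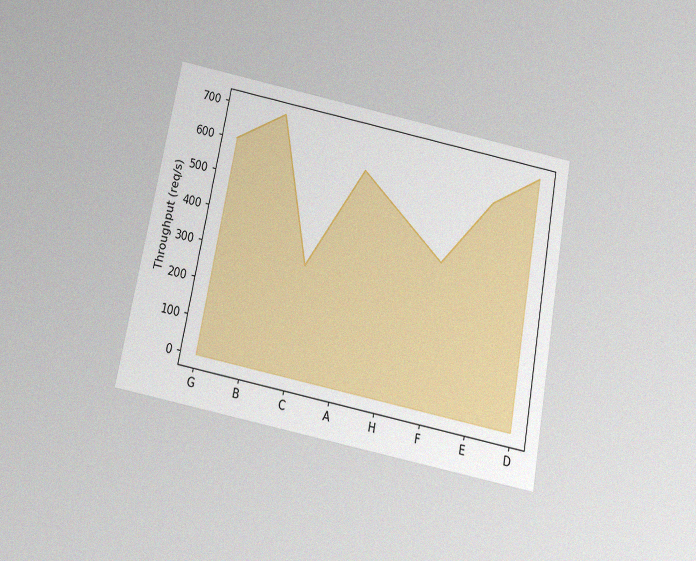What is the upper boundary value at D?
The chart is tilted about 11° clockwise and viewed slightly from below, with some photo noise. At D the upper boundary is at 700req/s.

700req/s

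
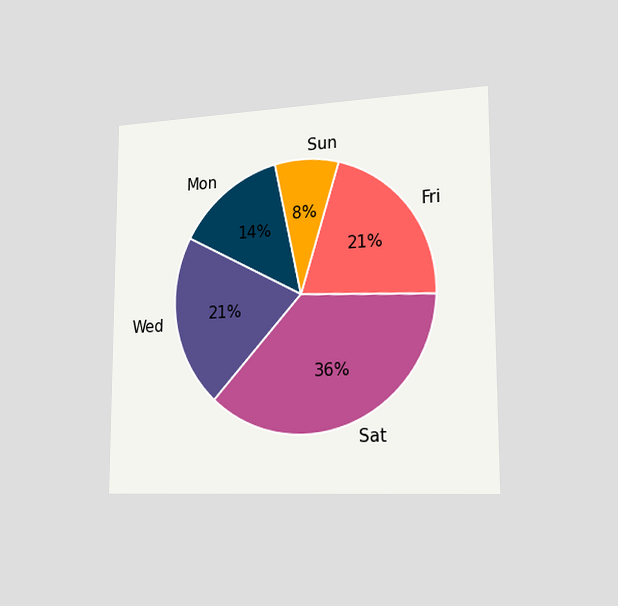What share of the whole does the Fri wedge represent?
21%

The chart is viewed slightly from the right. The Fri slice takes up 21% of the pie.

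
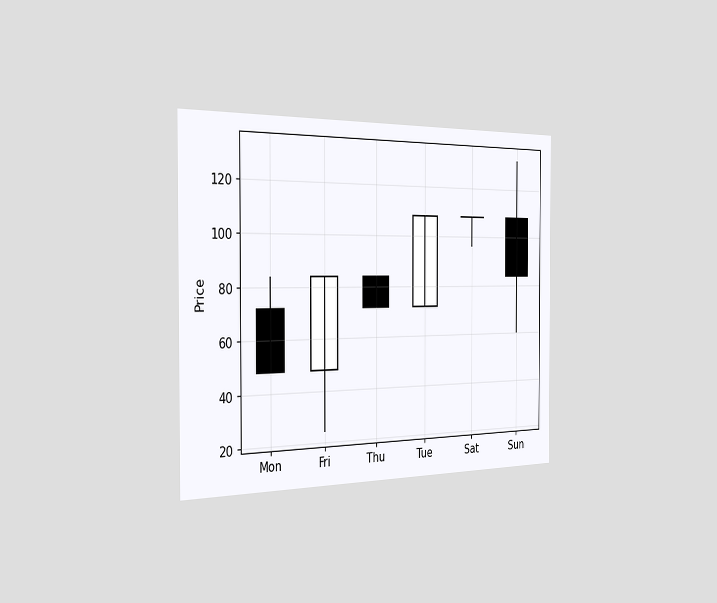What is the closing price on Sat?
108

The chart is viewed slightly from the left. The Sat candle closes at 108.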